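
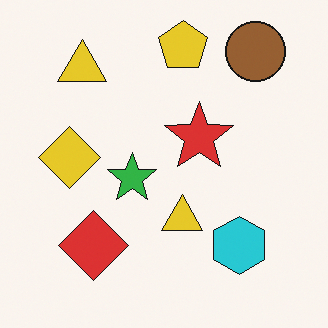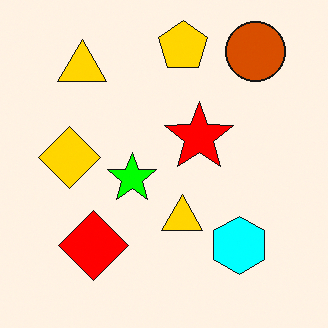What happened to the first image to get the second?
The second image is the first made much more vivid (saturation change).

All colors are more vivid — a global saturation change.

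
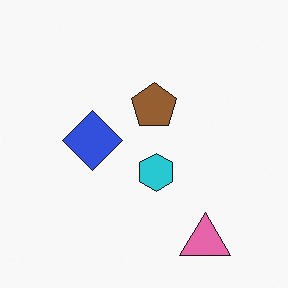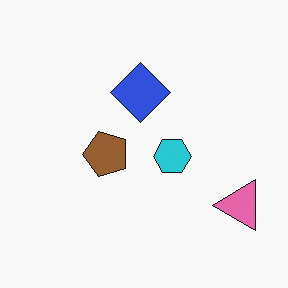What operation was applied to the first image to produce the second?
The second image is the first transposed (reflected across the top-left ↔ bottom-right diagonal).

Shapes have swapped their row and column positions — what was in the top-right is now in the bottom-left — a diagonal reflection.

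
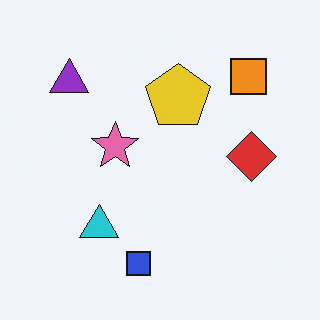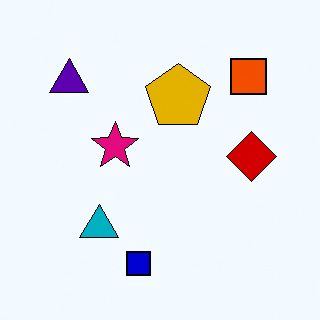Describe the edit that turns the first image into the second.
The second image is the first boosted in contrast.

Tones are pushed away from mid-grey across the whole image — a global contrast change.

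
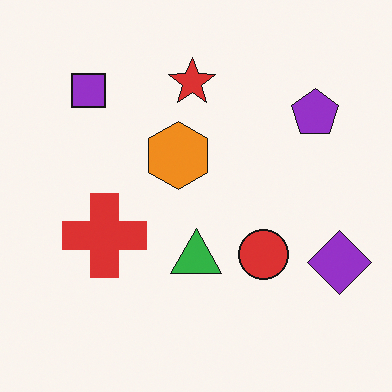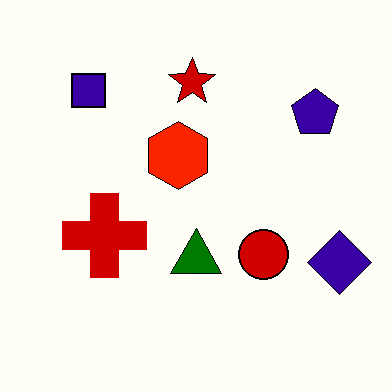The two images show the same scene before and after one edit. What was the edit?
The second image is the first boosted in contrast.

Tones are pushed away from mid-grey across the whole image — a global contrast change.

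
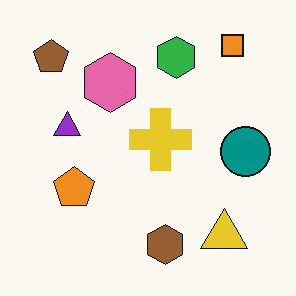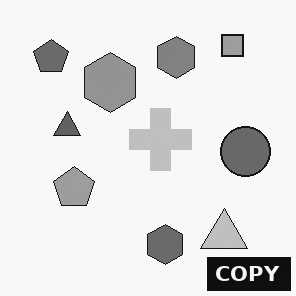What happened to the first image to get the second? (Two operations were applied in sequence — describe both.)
This is the original image converted to grayscale, then watermarked with the text "COPY" in the lower-right corner.

All color is removed — every shape is now a shade of grey. A dark label reading "COPY" appears in the lower-right corner.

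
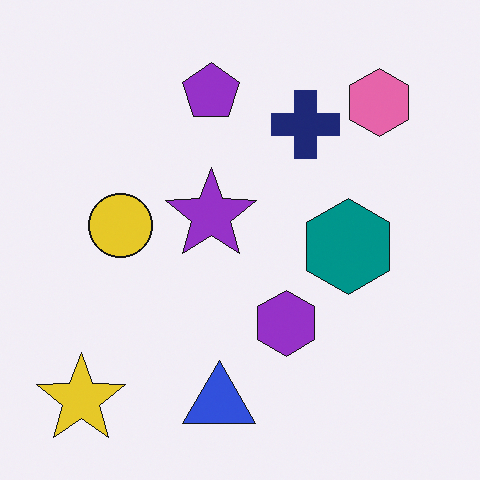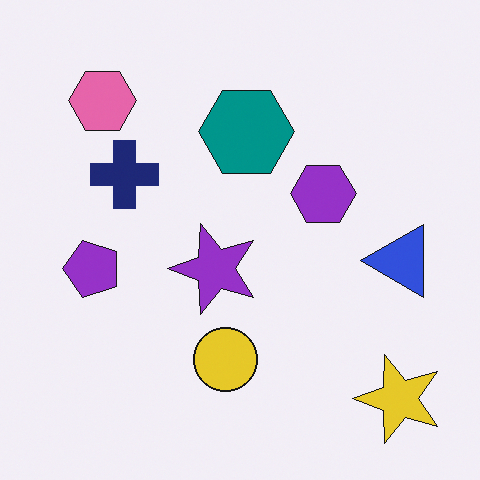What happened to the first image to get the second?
This is the original image rotated 90° counter-clockwise.

The yellow star sits in the bottom-left of the first image and the bottom-right of the second — consistent with a whole-image 90° counter-clockwise rotation.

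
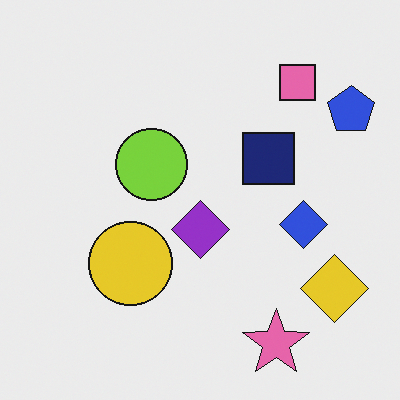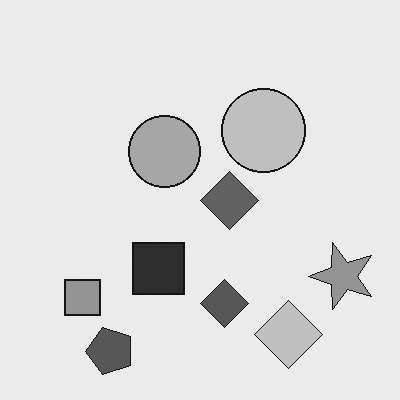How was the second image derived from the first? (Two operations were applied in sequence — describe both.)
The image was converted to grayscale, then transposed (reflected across the top-left ↔ bottom-right diagonal).

All color is removed — every shape is now a shade of grey. Shapes have swapped their row and column positions — what was in the top-right is now in the bottom-left — a diagonal reflection.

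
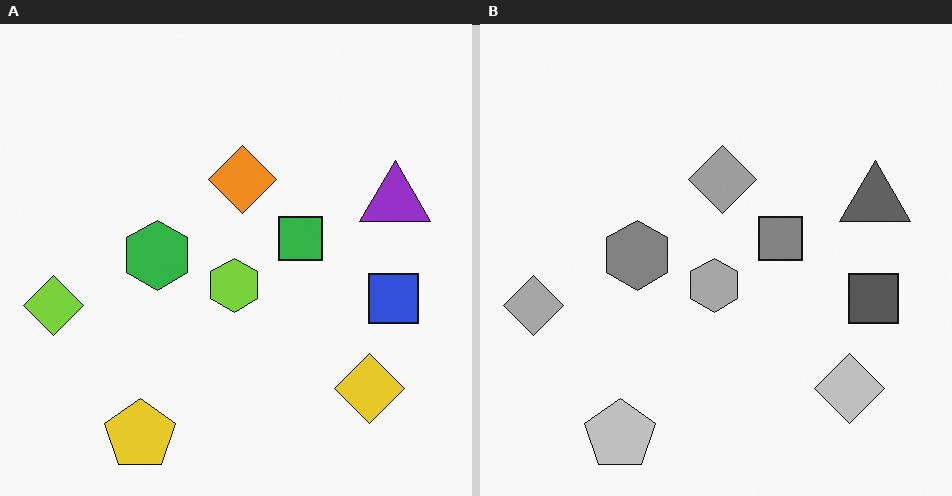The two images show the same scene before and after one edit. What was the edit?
The transformation is: converted to grayscale.

All color is removed — every shape is now a shade of grey.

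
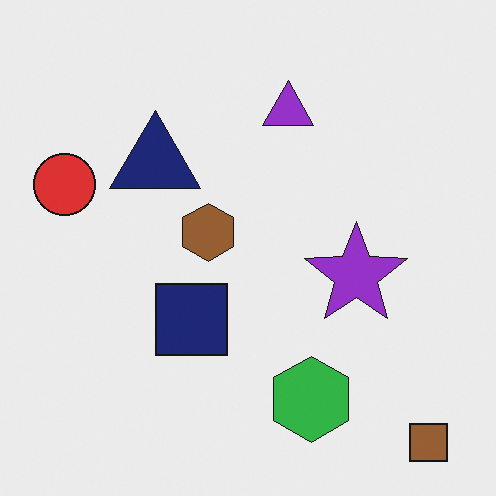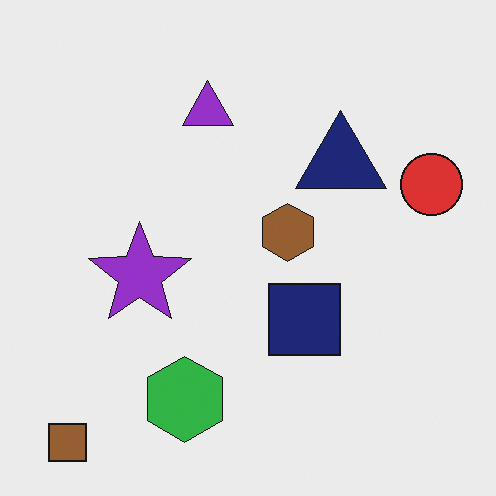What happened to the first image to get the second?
The second image is the first flipped horizontally (left ↔ right).

The red circle is in the left of the first image and the right of the second — shapes on opposite sides of the vertical midline have swapped in a mirror flip.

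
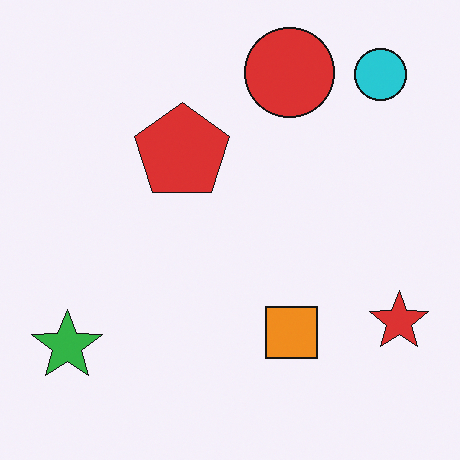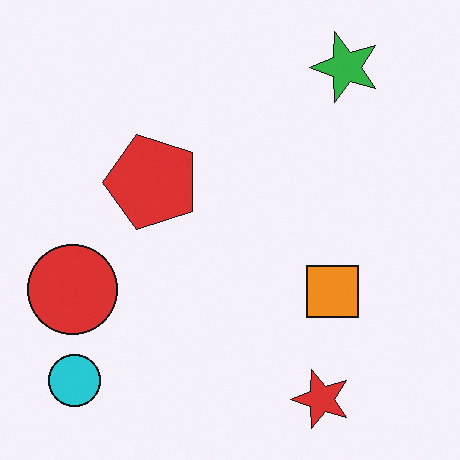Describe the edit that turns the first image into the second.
The image was transposed (reflected across the top-left ↔ bottom-right diagonal).

Shapes have swapped their row and column positions — what was in the top-right is now in the bottom-left — a diagonal reflection.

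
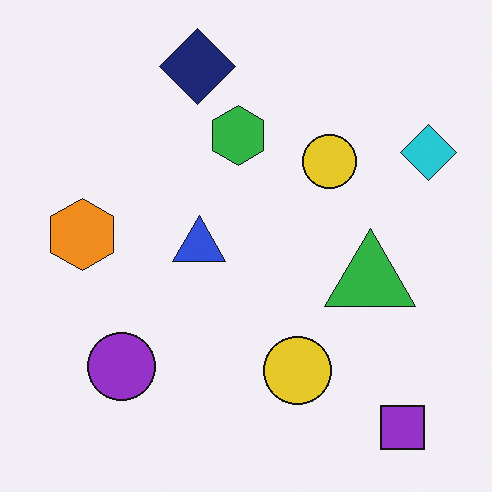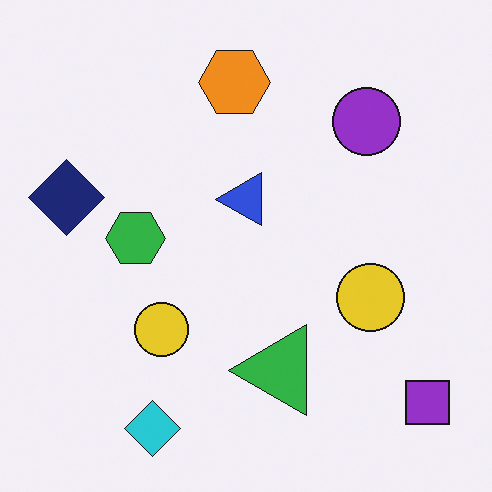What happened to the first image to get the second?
This is the original image transposed (reflected across the top-left ↔ bottom-right diagonal).

Shapes have swapped their row and column positions — what was in the top-right is now in the bottom-left — a diagonal reflection.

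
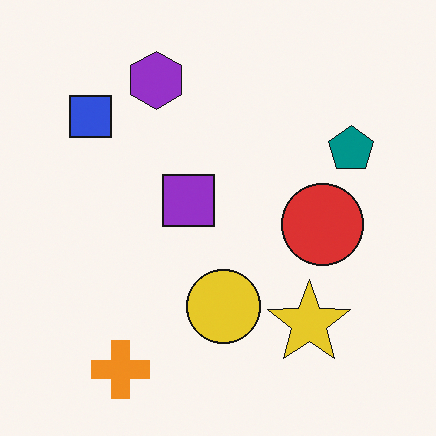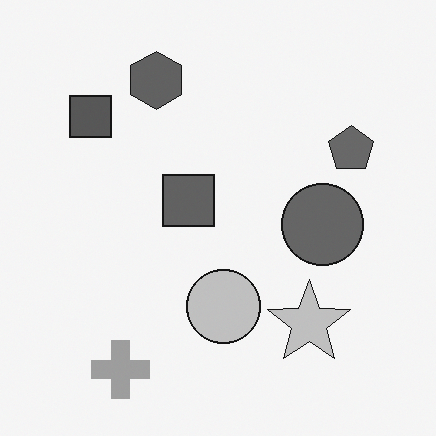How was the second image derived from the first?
It was converted to grayscale.

All color is removed — every shape is now a shade of grey.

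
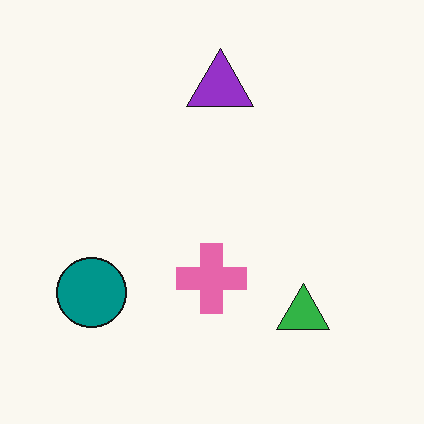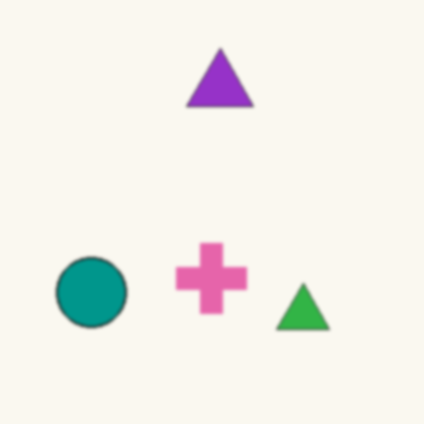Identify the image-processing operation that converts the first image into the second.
This is the original image slightly softened.

Shape edges and outlines are uniformly softened across the whole image.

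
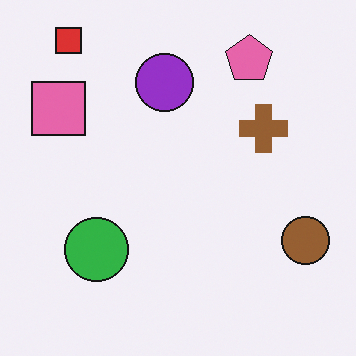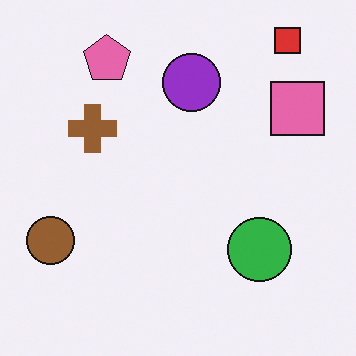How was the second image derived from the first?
Flipped horizontally (left ↔ right).

The brown circle is in the bottom-right of the first image and the bottom-left of the second — shapes on opposite sides of the vertical midline have swapped in a mirror flip.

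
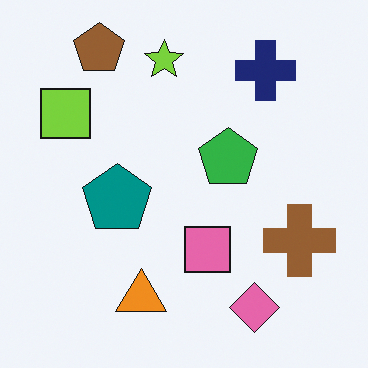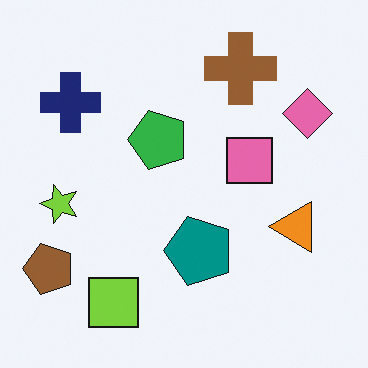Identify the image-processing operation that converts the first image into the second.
This is the original image rotated 90° counter-clockwise.

The brown pentagon sits in the top-left of the first image and the bottom-left of the second — consistent with a whole-image 90° counter-clockwise rotation.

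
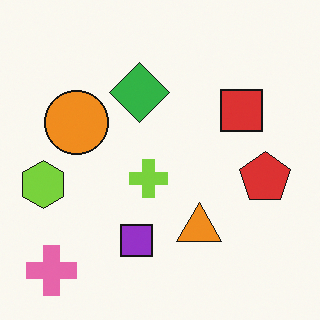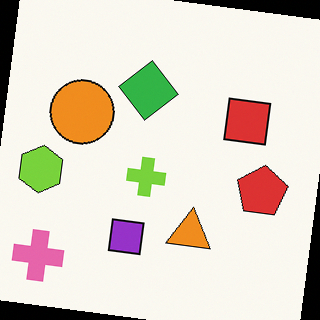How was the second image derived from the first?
It was rotated clockwise by a small amount.

Every shape is tilted by the same angle and the image corners show triangular fill wedges — a whole-image rotation by a non-right angle.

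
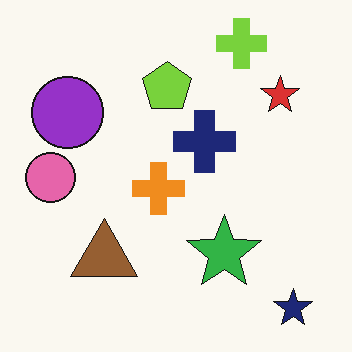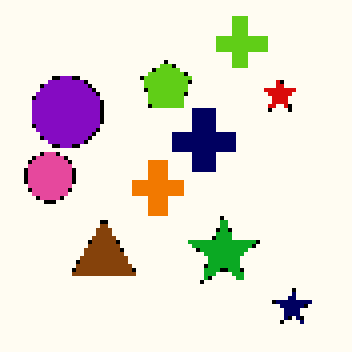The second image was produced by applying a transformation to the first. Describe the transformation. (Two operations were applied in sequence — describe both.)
The second image is the first given slightly increased contrast, then mildly pixelated.

Tones are pushed away from mid-grey across the whole image — a global contrast change. Shapes are reduced to large square blocks; fine edges and outlines are lost — a downscale-then-upscale (mosaic) effect.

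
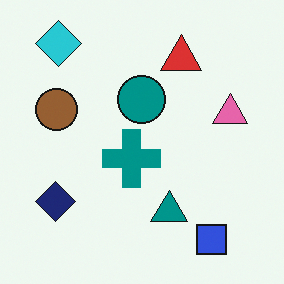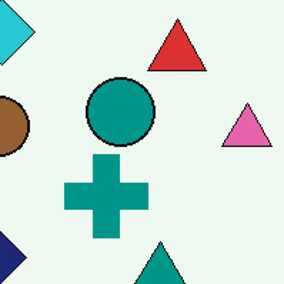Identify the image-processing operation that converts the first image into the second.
Cropped to a modestly smaller region and rescaled.

The visible shapes are larger and the field of view is narrower; shapes near the original edges may be partly or wholly outside the frame — a crop-and-rescale.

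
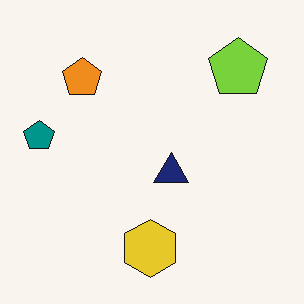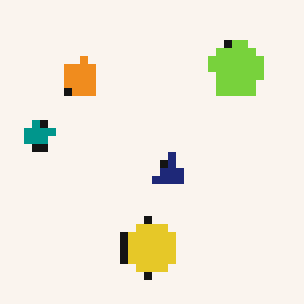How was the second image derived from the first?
The transformation is: moderately pixelated.

Shapes are reduced to large square blocks; fine edges and outlines are lost — a downscale-then-upscale (mosaic) effect.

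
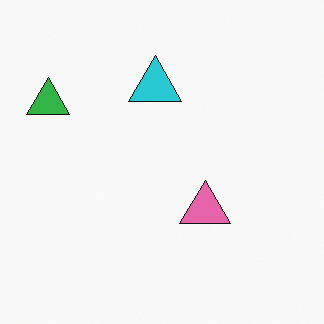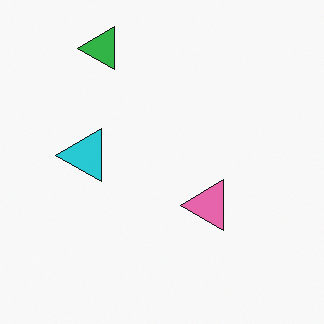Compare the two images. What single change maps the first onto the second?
The transformation is: transposed (reflected across the top-left ↔ bottom-right diagonal).

Shapes have swapped their row and column positions — what was in the top-right is now in the bottom-left — a diagonal reflection.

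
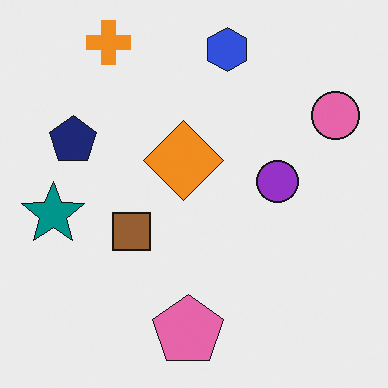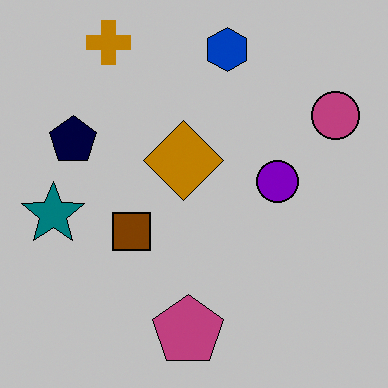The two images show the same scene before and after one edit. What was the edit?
This is the original image heavily posterized to just a handful of flat colors.

Each flat color has snapped to a coarser quantized level — most visibly, the near-white background has dropped to a flat grey.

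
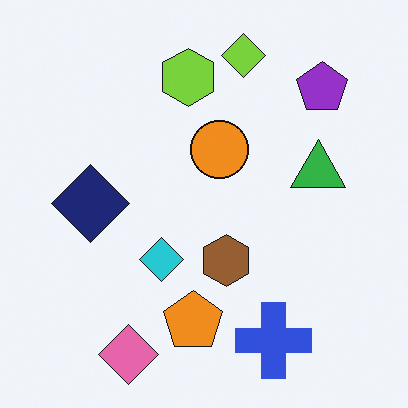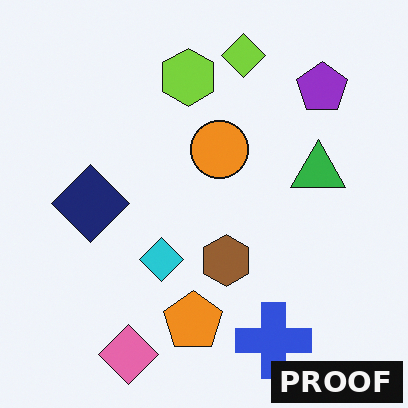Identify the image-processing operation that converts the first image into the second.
The image was watermarked with the text "PROOF" in the lower-right corner.

A dark label reading "PROOF" appears in the lower-right corner.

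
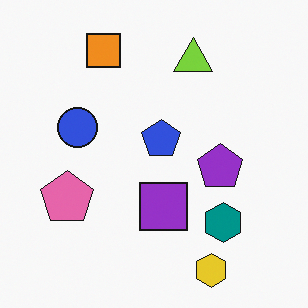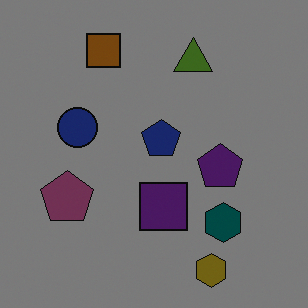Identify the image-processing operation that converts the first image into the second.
The image was darkened a lot.

Every pixel — background and shapes alike — is uniformly darkened.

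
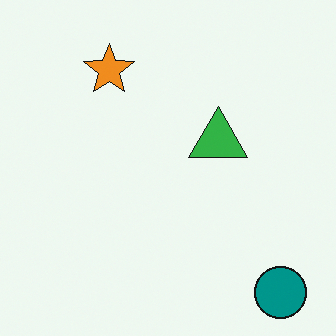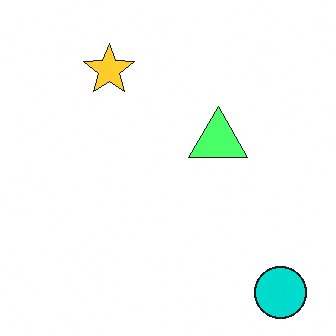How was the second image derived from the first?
The transformation is: substantially brightened.

Every pixel — background and shapes alike — is uniformly brightened.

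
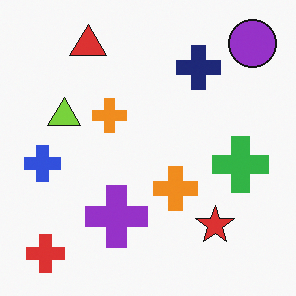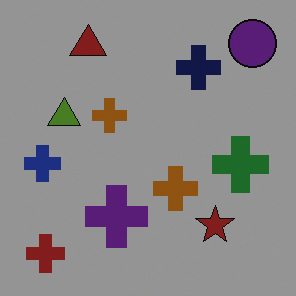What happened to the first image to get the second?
The second image is the first noticeably darkened.

Every pixel — background and shapes alike — is uniformly darkened.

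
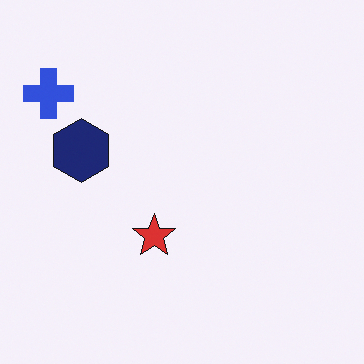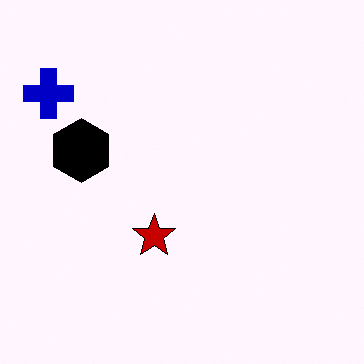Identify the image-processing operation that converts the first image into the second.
It was boosted in contrast.

Tones are pushed away from mid-grey across the whole image — a global contrast change.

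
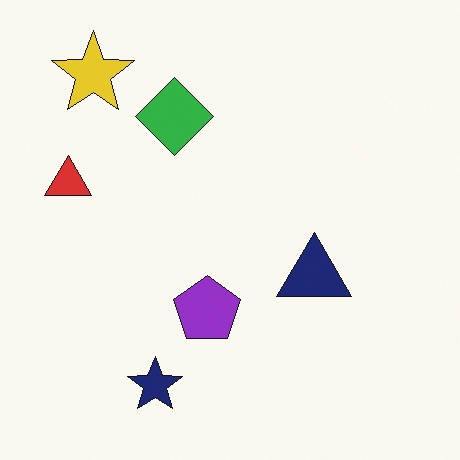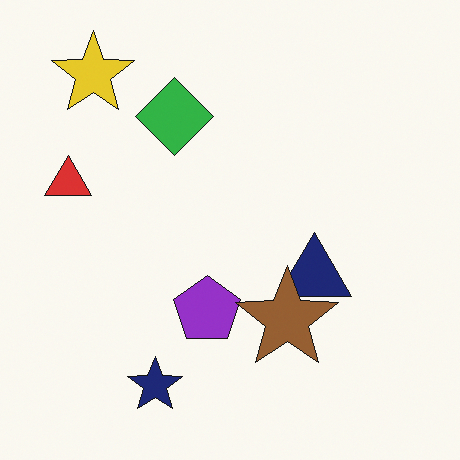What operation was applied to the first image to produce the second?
It was overlaid with an additional brown star.

A brown star appears in the second image that is absent from the first.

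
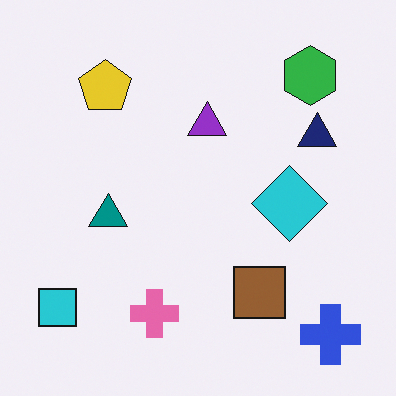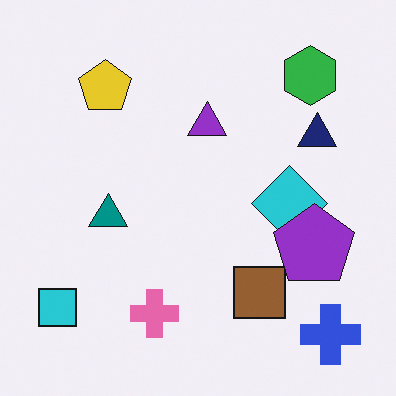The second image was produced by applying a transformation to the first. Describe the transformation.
The image was overlaid with an additional purple pentagon.

A purple pentagon appears in the second image that is absent from the first.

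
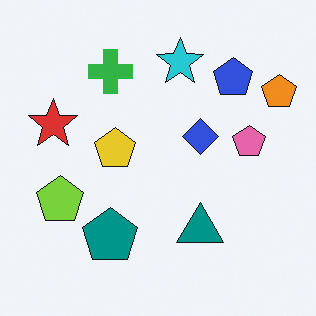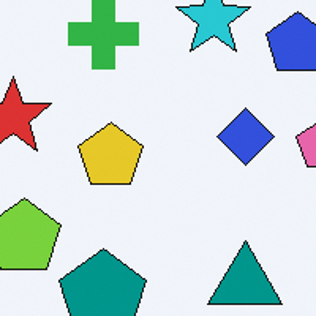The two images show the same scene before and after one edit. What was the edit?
This is the original image cropped to a modestly smaller region and rescaled.

The visible shapes are larger and the field of view is narrower; shapes near the original edges may be partly or wholly outside the frame — a crop-and-rescale.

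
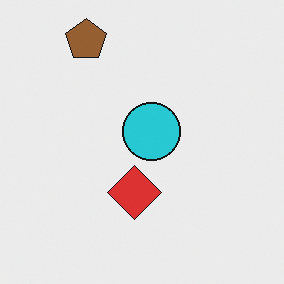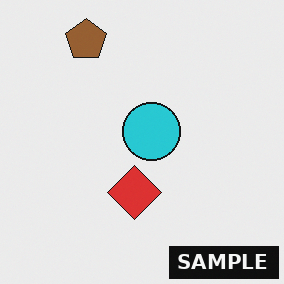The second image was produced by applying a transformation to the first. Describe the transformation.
The transformation is: watermarked with the text "SAMPLE" in the lower-right corner.

A dark label reading "SAMPLE" appears in the lower-right corner.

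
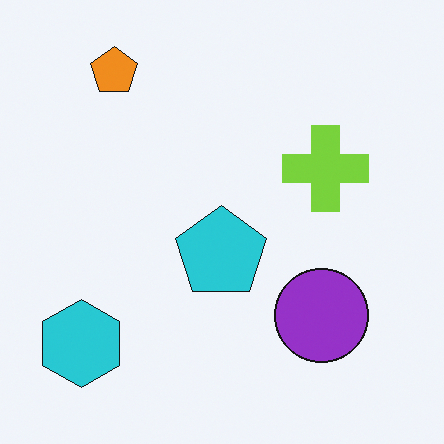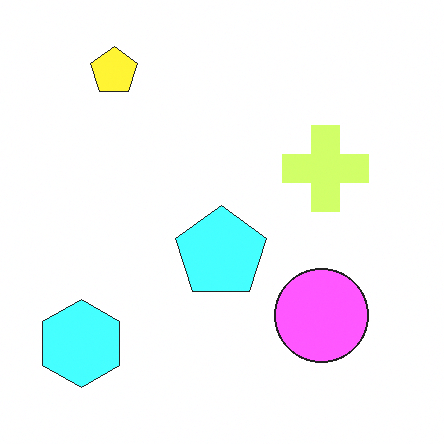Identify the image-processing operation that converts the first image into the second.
The image was noticeably brightened.

Every pixel — background and shapes alike — is uniformly brightened.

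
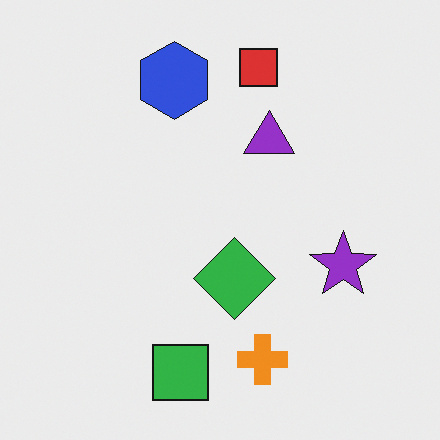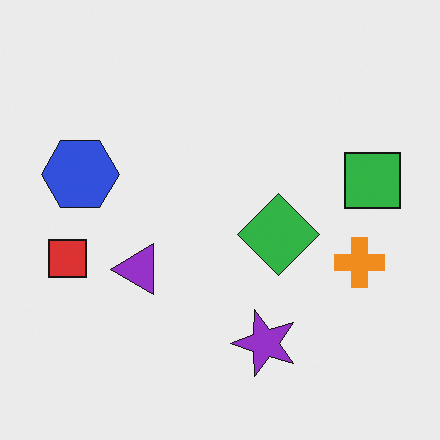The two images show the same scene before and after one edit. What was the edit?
The second image is the first transposed (reflected across the top-left ↔ bottom-right diagonal).

Shapes have swapped their row and column positions — what was in the top-right is now in the bottom-left — a diagonal reflection.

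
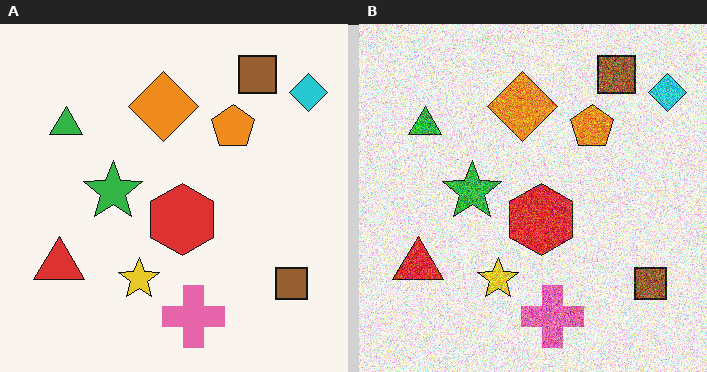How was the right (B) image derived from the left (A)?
It was degraded with strong gaussian noise.

Random speckle covers the whole image, including the flat background.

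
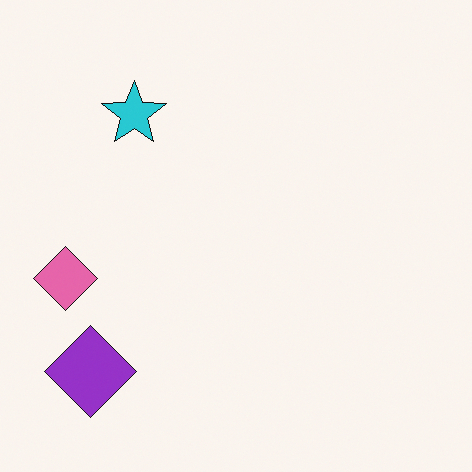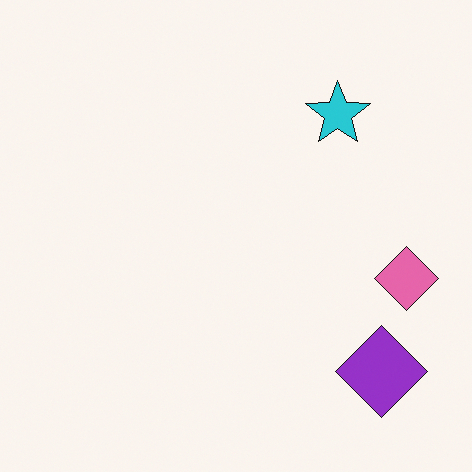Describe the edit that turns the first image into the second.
This is the original image flipped horizontally (left ↔ right).

The pink diamond is in the left of the first image and the right of the second — shapes on opposite sides of the vertical midline have swapped in a mirror flip.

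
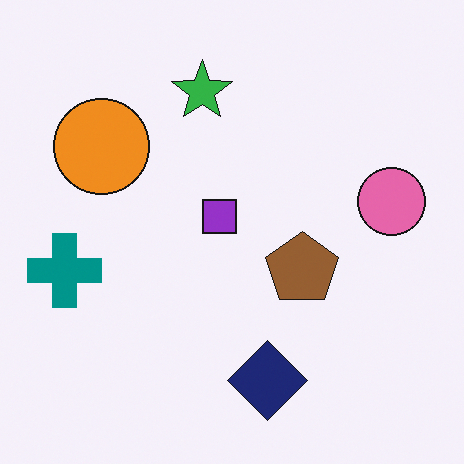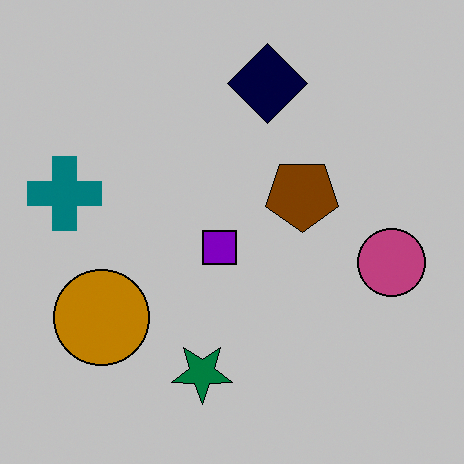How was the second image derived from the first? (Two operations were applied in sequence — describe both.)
The image was heavily posterized to just a handful of flat colors, then flipped vertically (top ↔ bottom).

Each flat color has snapped to a coarser quantized level — most visibly, the near-white background has dropped to a flat grey. The navy diamond is in the bottom of the first image and the top of the second — shapes on opposite sides of the horizontal midline have swapped in a mirror flip.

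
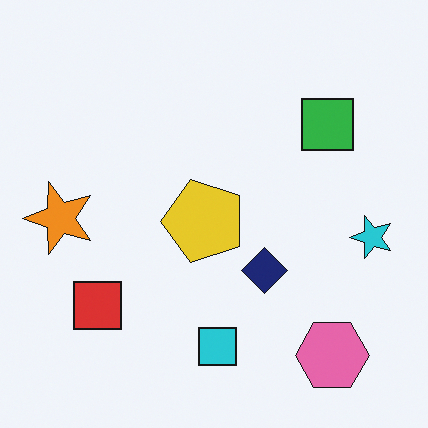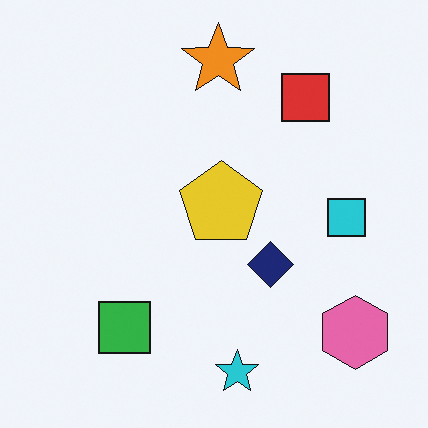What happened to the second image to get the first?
This is the original image transposed (reflected across the top-left ↔ bottom-right diagonal).

Shapes have swapped their row and column positions — what was in the top-right is now in the bottom-left — a diagonal reflection.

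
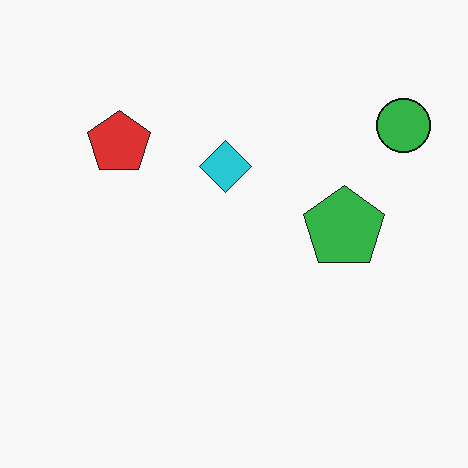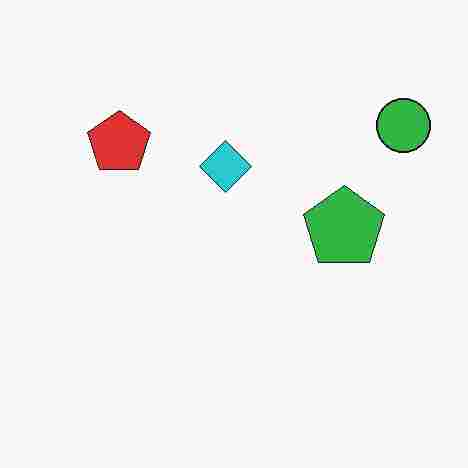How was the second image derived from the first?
It was degraded with heavy JPEG compression.

Blocky 8×8 compression artifacts appear around shape edges and the flat background shows ringing — characteristic JPEG degradation.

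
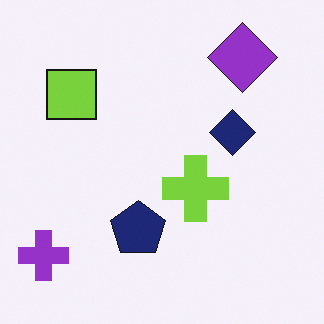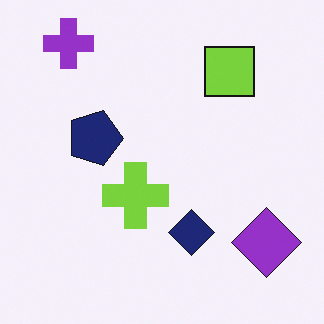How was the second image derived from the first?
The second image is the first rotated 90° clockwise.

The purple cross sits in the bottom-left of the first image and the top-left of the second — consistent with a whole-image 90° clockwise rotation.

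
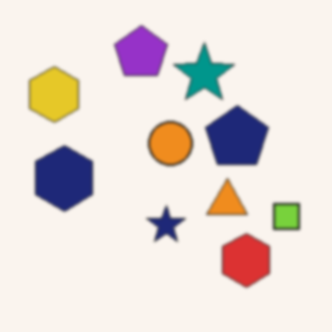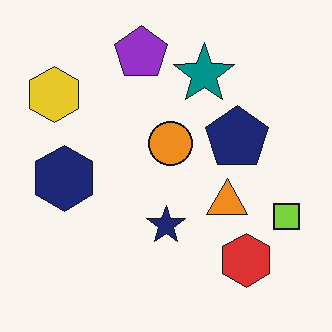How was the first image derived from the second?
The transformation is: given a subtle gaussian blur.

Shape edges and outlines are uniformly softened across the whole image.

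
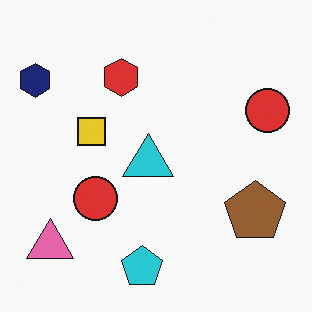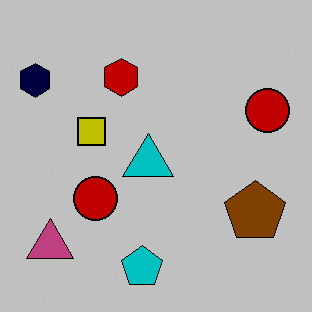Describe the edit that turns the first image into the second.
It was aggressively posterized.

Each flat color has snapped to a coarser quantized level — most visibly, the near-white background has dropped to a flat grey.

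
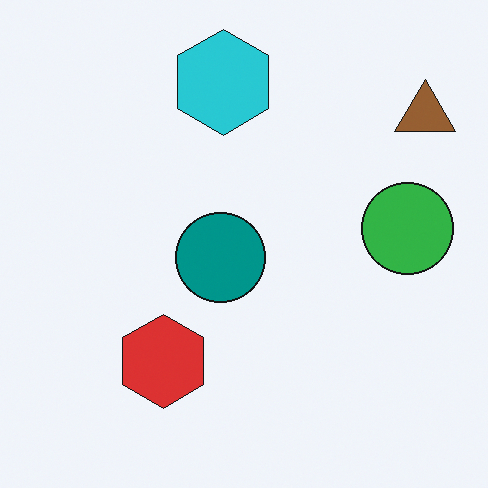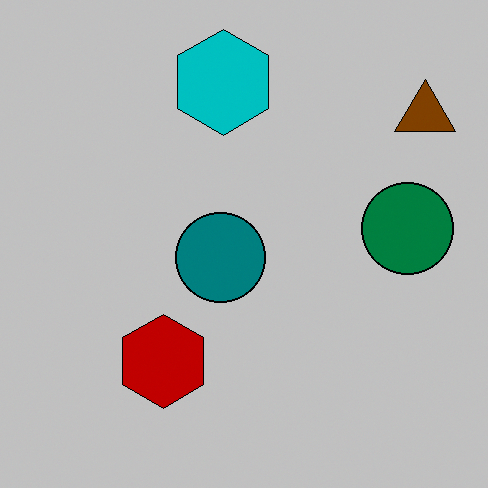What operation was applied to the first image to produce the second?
Heavily posterized to just a handful of flat colors.

Each flat color has snapped to a coarser quantized level — most visibly, the near-white background has dropped to a flat grey.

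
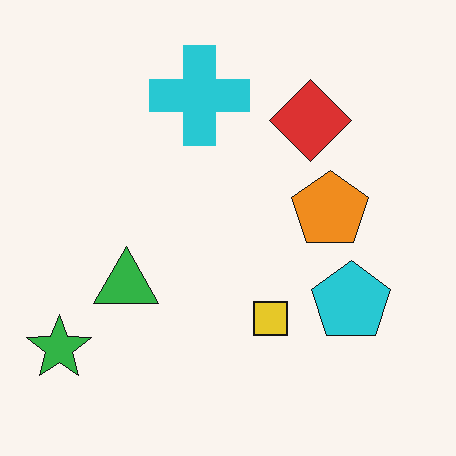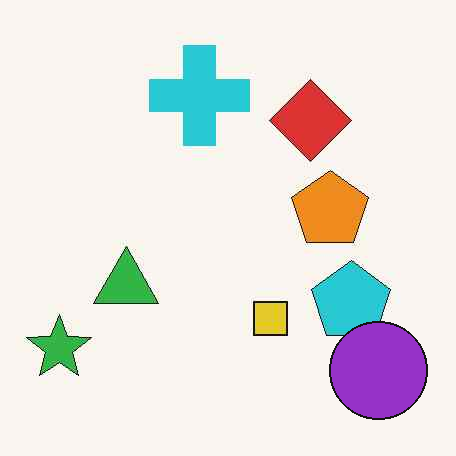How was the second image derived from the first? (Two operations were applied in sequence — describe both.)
The image was given moderate JPEG compression, then overlaid with an additional purple circle.

Blocky 8×8 compression artifacts appear around shape edges and the flat background shows ringing — characteristic JPEG degradation. A purple circle appears in the second image that is absent from the first.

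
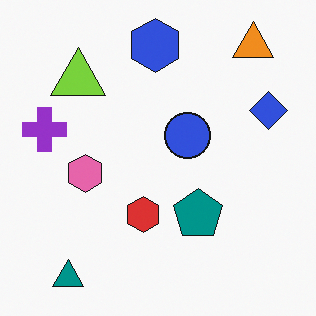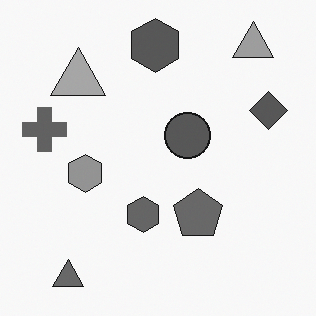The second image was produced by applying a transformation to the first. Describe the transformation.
The image was converted to grayscale.

All color is removed — every shape is now a shade of grey.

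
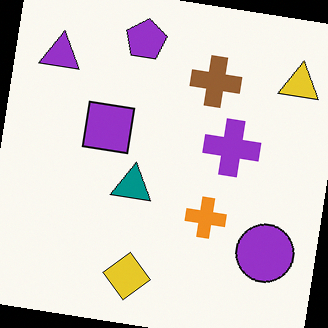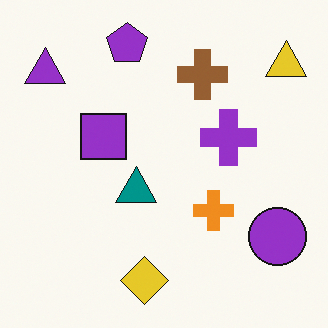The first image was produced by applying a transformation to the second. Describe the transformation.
This is the original image rotated clockwise by a small amount.

Every shape is tilted by the same angle and the image corners show triangular fill wedges — a whole-image rotation by a non-right angle.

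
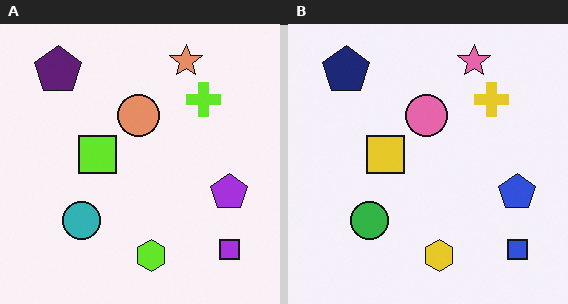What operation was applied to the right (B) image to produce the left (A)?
The left (A) image is the right (B) hue-shifted slightly.

Every shape's color has rotated by the same amount around the hue wheel — a uniform hue shift.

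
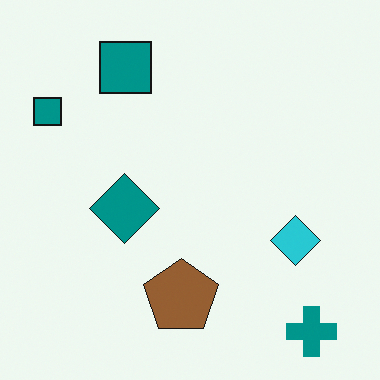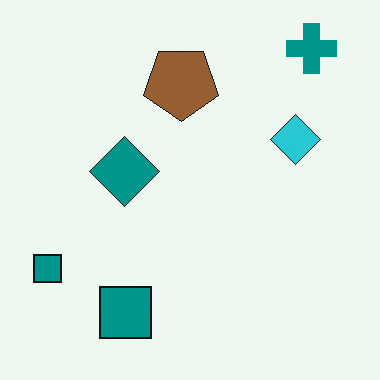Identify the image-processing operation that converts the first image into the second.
The second image is the first flipped vertically (top ↔ bottom).

The teal cross is in the bottom-right of the first image and the top-right of the second — shapes on opposite sides of the horizontal midline have swapped in a mirror flip.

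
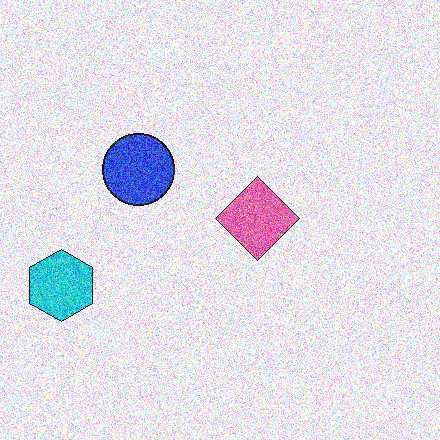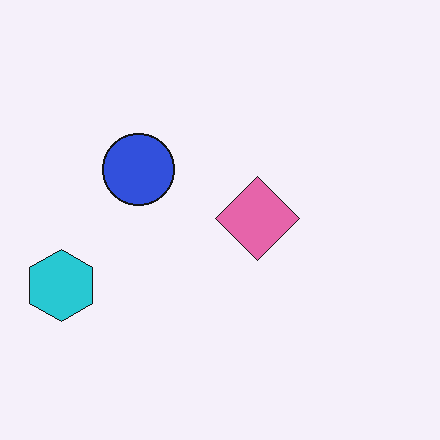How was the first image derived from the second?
The transformation is: degraded with a thick layer of grain.

Random speckle covers the whole image, including the flat background.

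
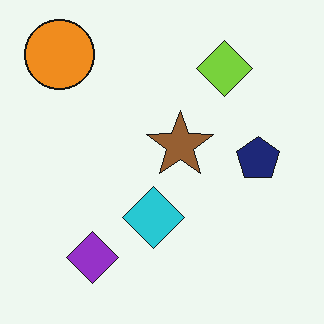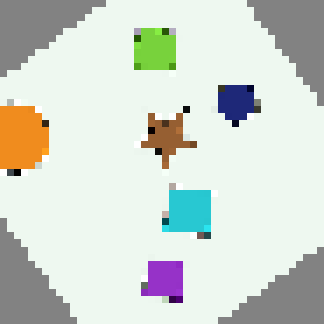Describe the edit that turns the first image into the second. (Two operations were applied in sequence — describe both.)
The image was rotated counter-clockwise by a large amount — several tens of degrees, then pixelated into visible square blocks.

Every shape is tilted by the same angle and the image corners show triangular fill wedges — a whole-image rotation by a non-right angle. Shapes are reduced to large square blocks; fine edges and outlines are lost — a downscale-then-upscale (mosaic) effect.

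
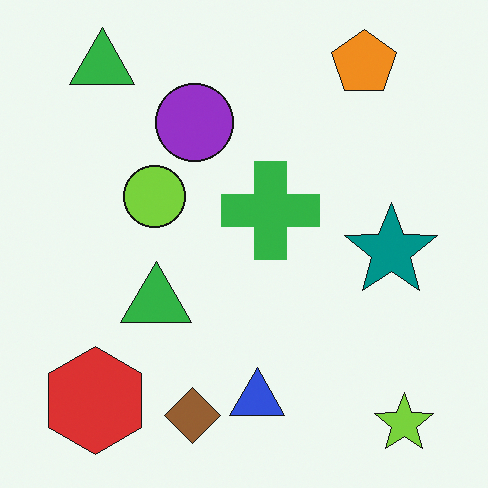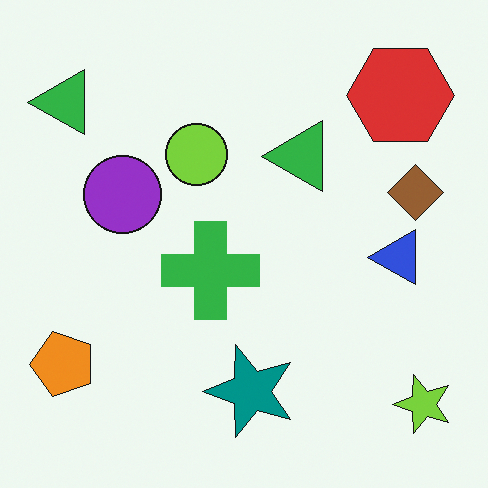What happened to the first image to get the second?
It was transposed (reflected across the top-left ↔ bottom-right diagonal).

Shapes have swapped their row and column positions — what was in the top-right is now in the bottom-left — a diagonal reflection.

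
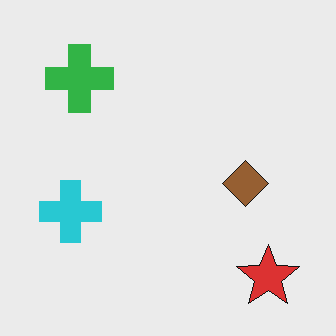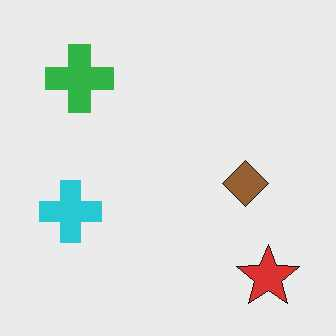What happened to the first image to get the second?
This is the original image given moderate JPEG compression.

Blocky 8×8 compression artifacts appear around shape edges and the flat background shows ringing — characteristic JPEG degradation.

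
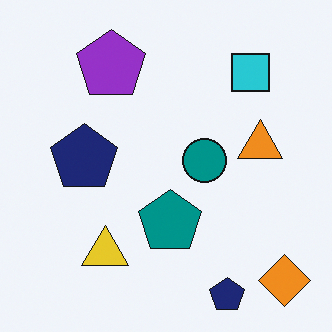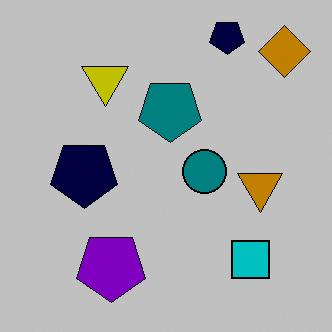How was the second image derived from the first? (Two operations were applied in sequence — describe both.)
The image was heavily posterized to just a handful of flat colors, then flipped vertically (top ↔ bottom).

Each flat color has snapped to a coarser quantized level — most visibly, the near-white background has dropped to a flat grey. The orange diamond is in the bottom-right of the first image and the top-right of the second — shapes on opposite sides of the horizontal midline have swapped in a mirror flip.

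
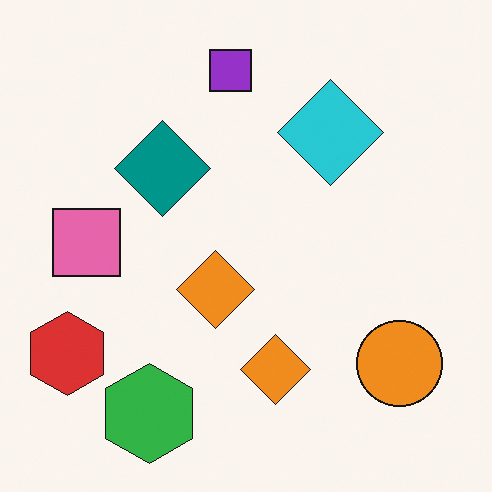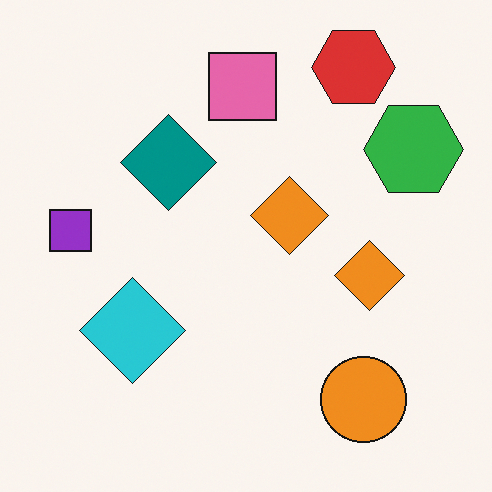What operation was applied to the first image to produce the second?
The second image is the first transposed (reflected across the top-left ↔ bottom-right diagonal).

Shapes have swapped their row and column positions — what was in the top-right is now in the bottom-left — a diagonal reflection.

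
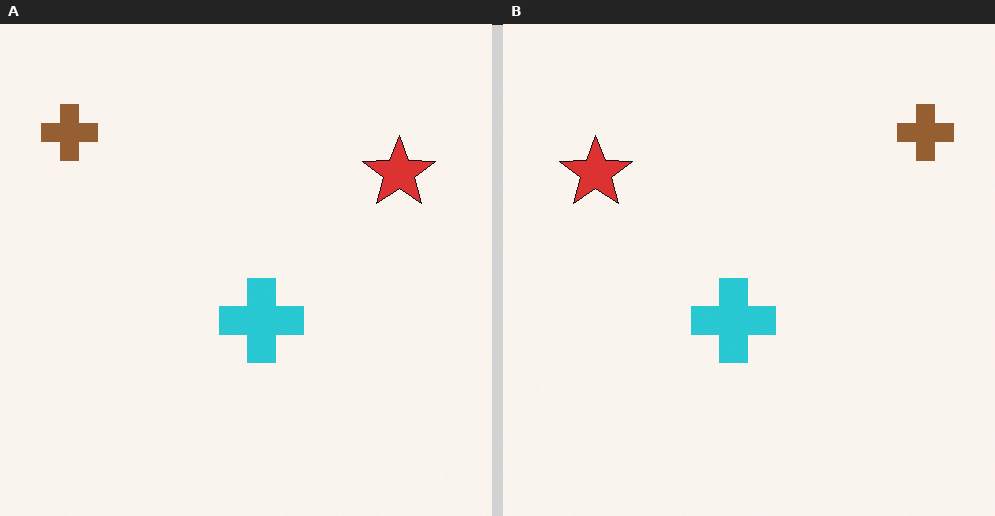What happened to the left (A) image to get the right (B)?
The image was flipped horizontally (left ↔ right).

The brown cross is in the top-left of the left (A) image and the top-right of the right (B) — shapes on opposite sides of the vertical midline have swapped in a mirror flip.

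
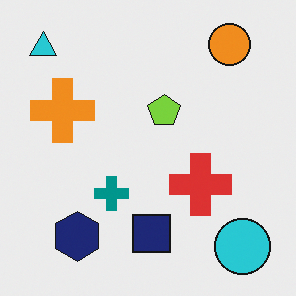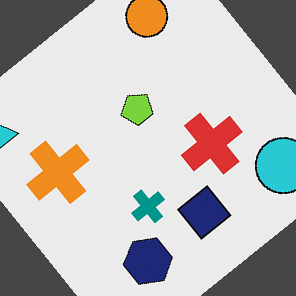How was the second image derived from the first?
The image was rotated counter-clockwise by a large amount — several tens of degrees.

Every shape is tilted by the same angle and the image corners show triangular fill wedges — a whole-image rotation by a non-right angle.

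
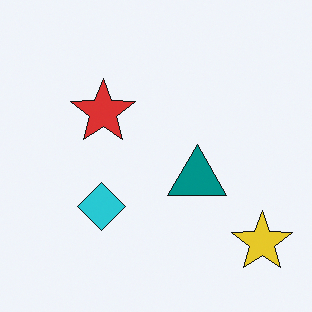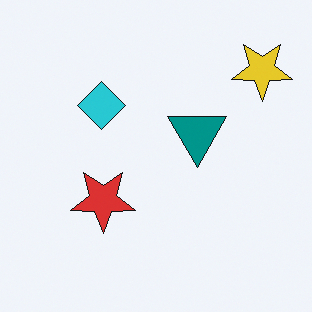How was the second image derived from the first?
Flipped vertically (top ↔ bottom).

The yellow star is in the bottom-right of the first image and the top-right of the second — shapes on opposite sides of the horizontal midline have swapped in a mirror flip.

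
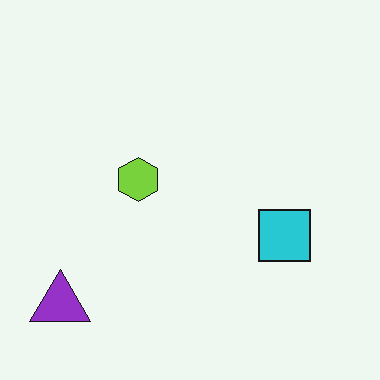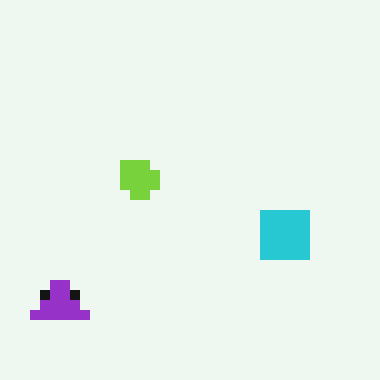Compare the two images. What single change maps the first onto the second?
Coarsely pixelated.

Shapes are reduced to large square blocks; fine edges and outlines are lost — a downscale-then-upscale (mosaic) effect.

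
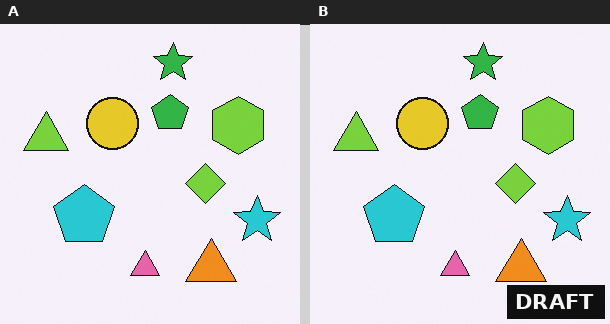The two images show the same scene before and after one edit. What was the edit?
The transformation is: watermarked with the text "DRAFT" in the lower-right corner.

A dark label reading "DRAFT" appears in the lower-right corner.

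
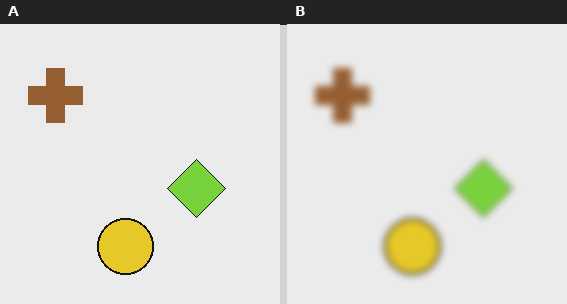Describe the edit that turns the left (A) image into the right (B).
Moderately blurred.

Shape edges and outlines are uniformly softened across the whole image.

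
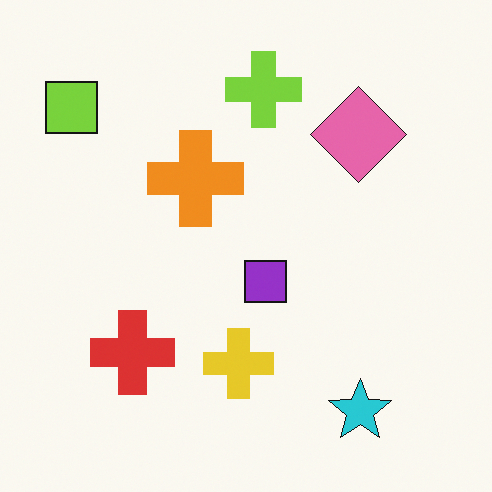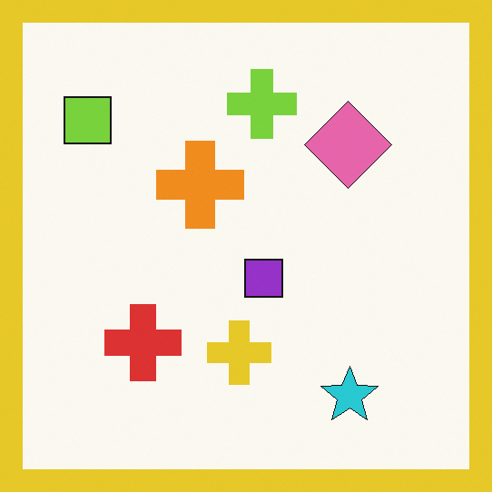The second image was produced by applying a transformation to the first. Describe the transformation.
The second image is the first framed with a yellow border.

A solid yellow frame runs around the edge of the second image, with the content slightly shrunk inside it.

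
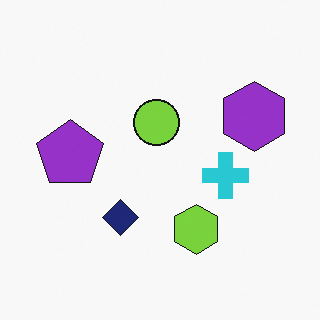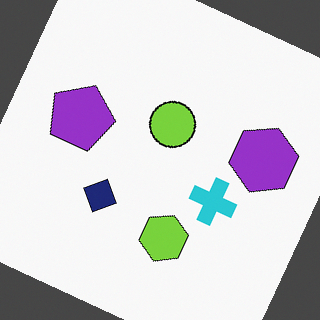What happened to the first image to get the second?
The transformation is: rotated clockwise by a moderate amount.

Every shape is tilted by the same angle and the image corners show triangular fill wedges — a whole-image rotation by a non-right angle.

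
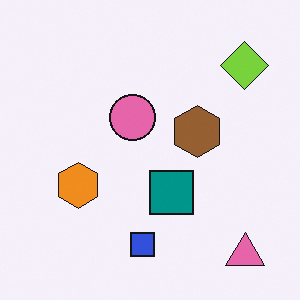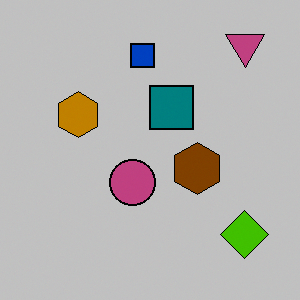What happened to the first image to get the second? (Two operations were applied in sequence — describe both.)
The second image is the first flipped vertically (top ↔ bottom), then heavily posterized to just a handful of flat colors.

The pink triangle is in the bottom-right of the first image and the top-right of the second — shapes on opposite sides of the horizontal midline have swapped in a mirror flip. Each flat color has snapped to a coarser quantized level — most visibly, the near-white background has dropped to a flat grey.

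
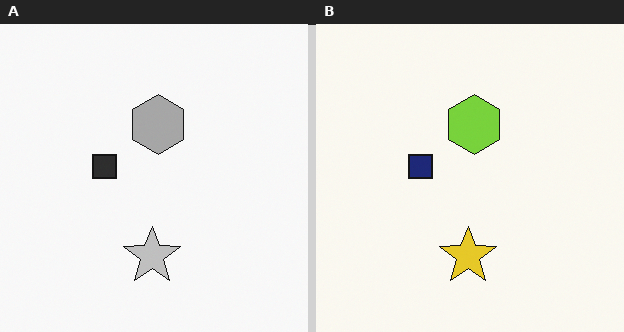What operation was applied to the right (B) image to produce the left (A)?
The image was converted to grayscale.

All color is removed — every shape is now a shade of grey.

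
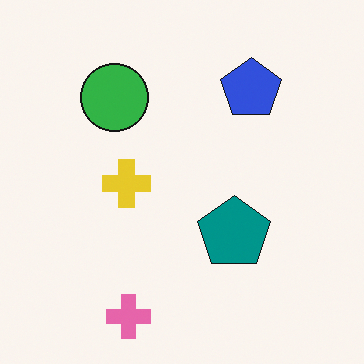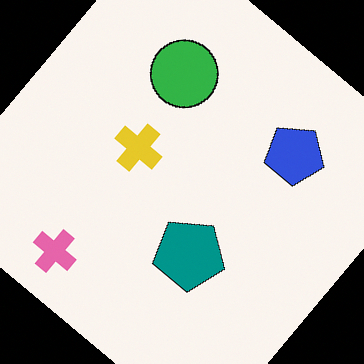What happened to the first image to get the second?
It was rotated clockwise by a large amount — several tens of degrees.

Every shape is tilted by the same angle and the image corners show triangular fill wedges — a whole-image rotation by a non-right angle.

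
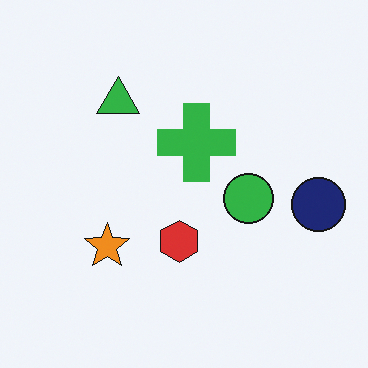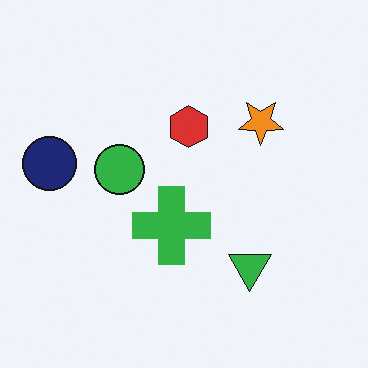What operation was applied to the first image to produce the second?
It was rotated 180°.

The navy circle sits in the right of the first image and the left of the second — consistent with a whole-image 180° rotation.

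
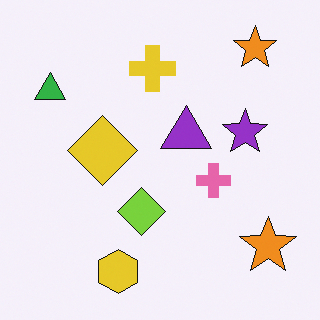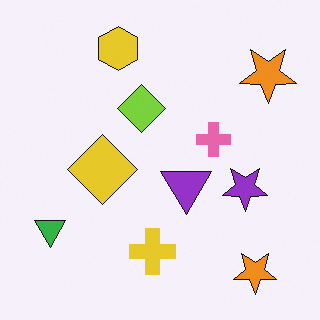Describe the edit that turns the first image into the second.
This is the original image flipped vertically (top ↔ bottom).

The yellow hexagon is in the bottom of the first image and the top of the second — shapes on opposite sides of the horizontal midline have swapped in a mirror flip.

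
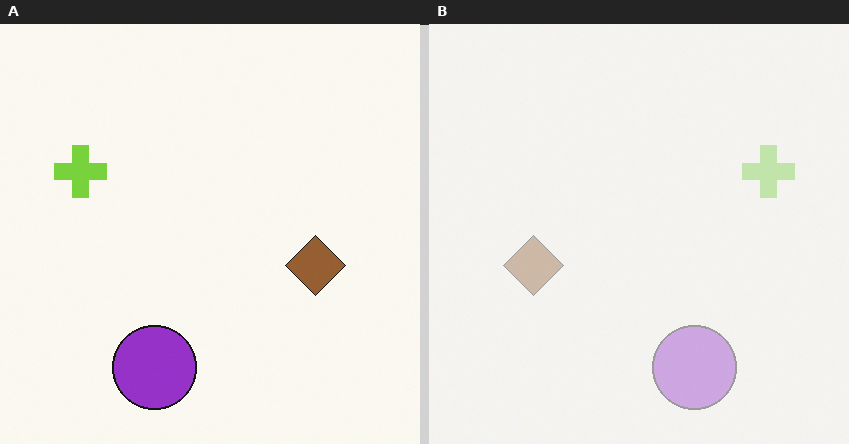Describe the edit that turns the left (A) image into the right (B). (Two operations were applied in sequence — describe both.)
The transformation is: flipped horizontally (left ↔ right), then washed out (contrast reduced).

The lime cross is in the left of the left (A) image and the right of the right (B) — shapes on opposite sides of the vertical midline have swapped in a mirror flip. Tones are pushed toward mid-grey across the whole image — a global contrast change.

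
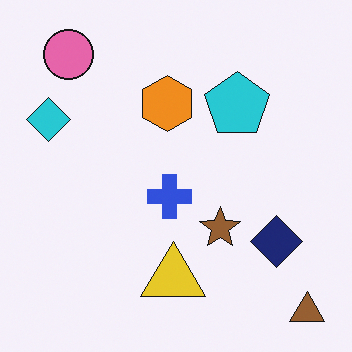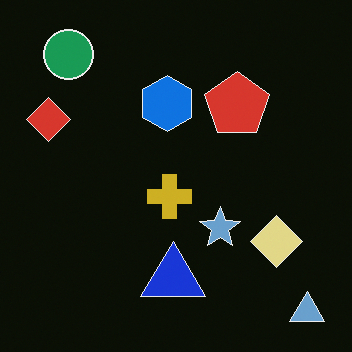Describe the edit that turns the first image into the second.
This is the original image color-inverted (negative).

The light background has become dark and every shape's color is its complement — a photographic negative.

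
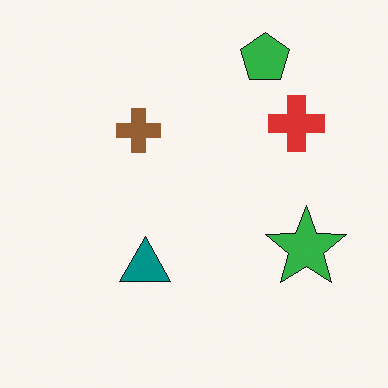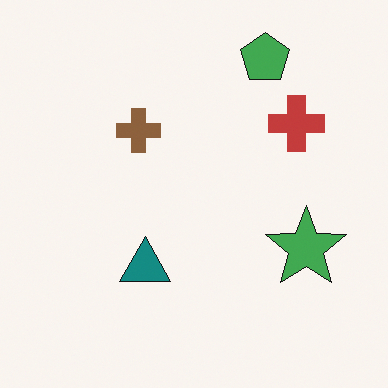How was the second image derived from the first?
The transformation is: slightly desaturated.

All colors are more muted and greyish — a global saturation change.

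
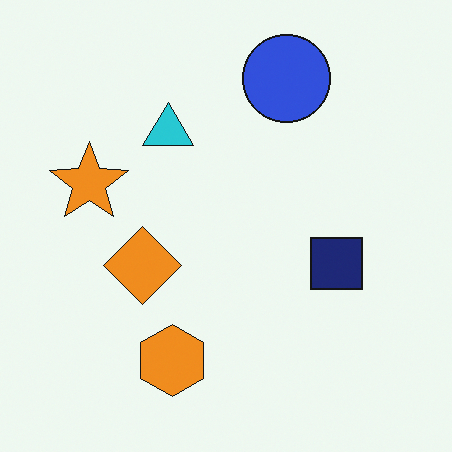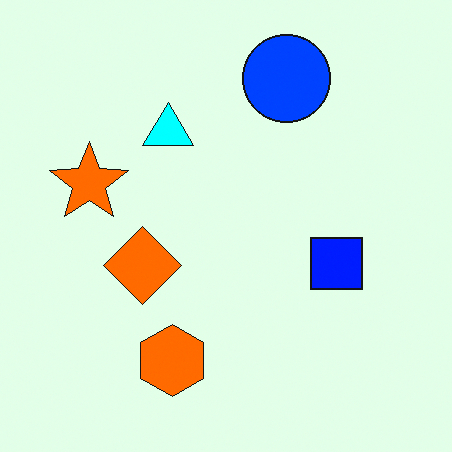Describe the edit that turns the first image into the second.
The transformation is: heavily oversaturated.

All colors are more vivid — a global saturation change.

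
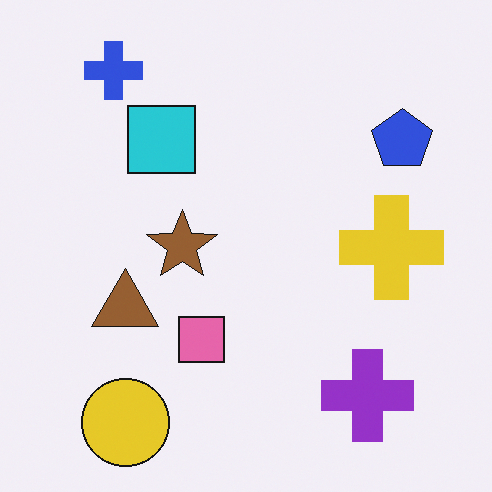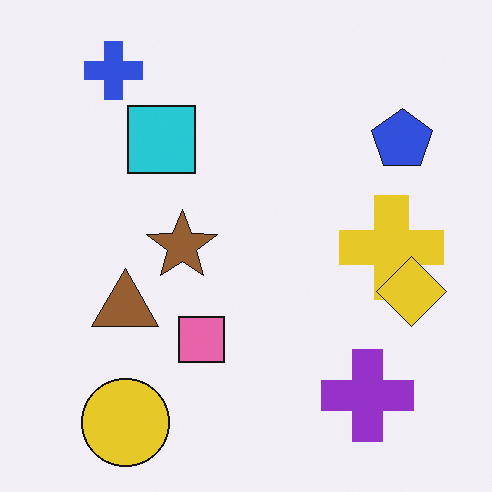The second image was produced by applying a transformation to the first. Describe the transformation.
The transformation is: overlaid with an additional yellow diamond.

A yellow diamond appears in the second image that is absent from the first.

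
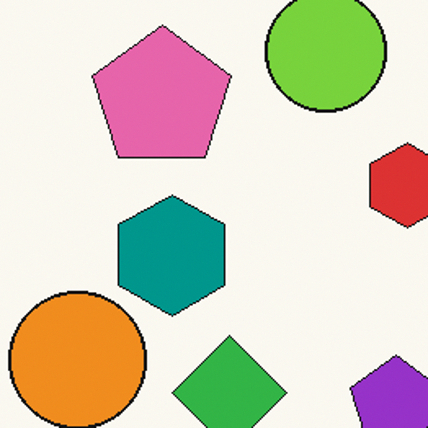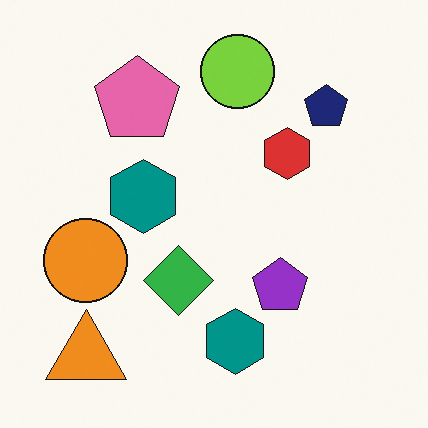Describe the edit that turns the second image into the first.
The first image is the second cropped to a noticeably smaller region and rescaled.

The visible shapes are larger and the field of view is narrower; shapes near the original edges may be partly or wholly outside the frame — a crop-and-rescale.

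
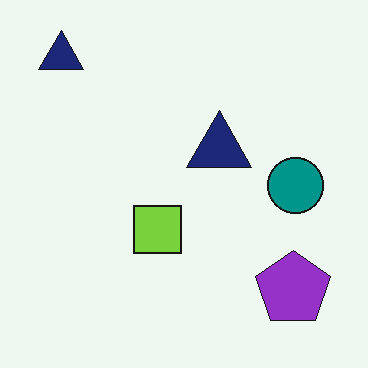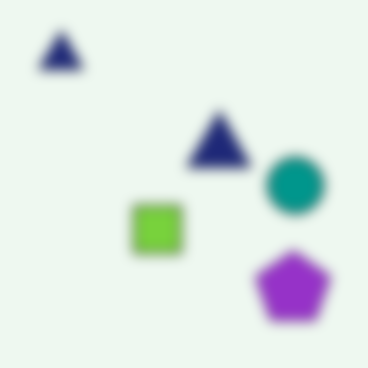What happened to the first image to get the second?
The image was heavily blurred.

Shape edges and outlines are uniformly softened across the whole image.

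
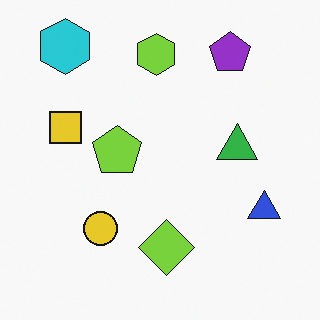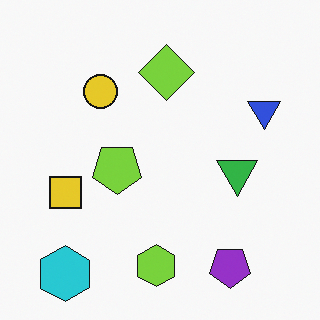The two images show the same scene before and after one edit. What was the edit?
The second image is the first flipped vertically (top ↔ bottom).

The cyan hexagon is in the top-left of the first image and the bottom-left of the second — shapes on opposite sides of the horizontal midline have swapped in a mirror flip.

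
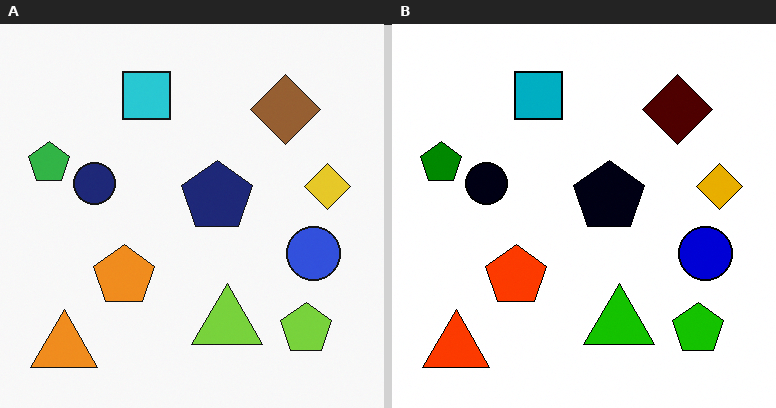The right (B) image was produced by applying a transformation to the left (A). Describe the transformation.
Boosted in contrast.

Tones are pushed away from mid-grey across the whole image — a global contrast change.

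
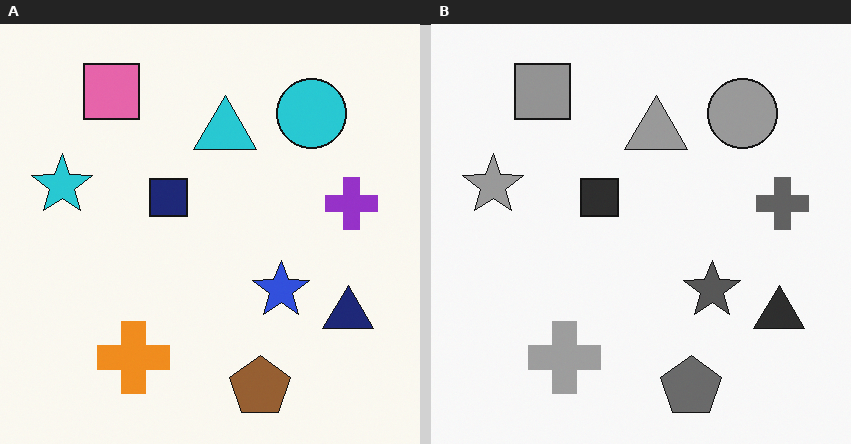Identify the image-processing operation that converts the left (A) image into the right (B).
Converted to grayscale.

All color is removed — every shape is now a shade of grey.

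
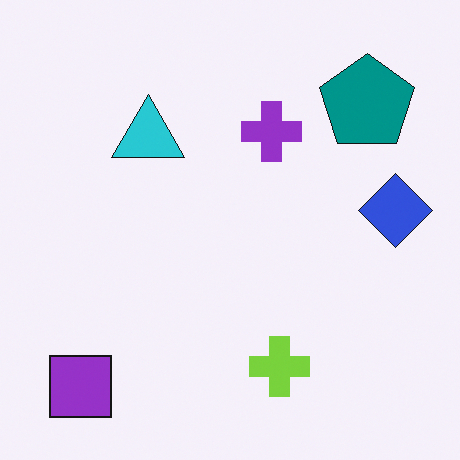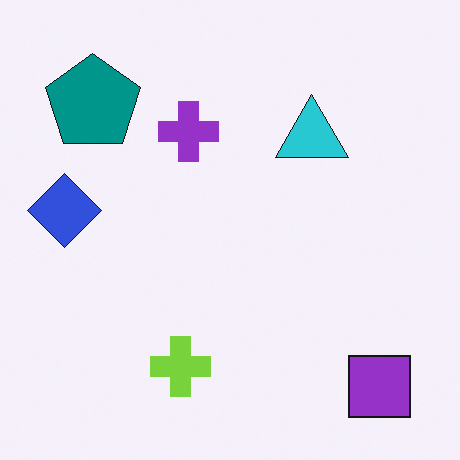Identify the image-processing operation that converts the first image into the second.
The second image is the first flipped horizontally (left ↔ right).

The blue diamond is in the right of the first image and the left of the second — shapes on opposite sides of the vertical midline have swapped in a mirror flip.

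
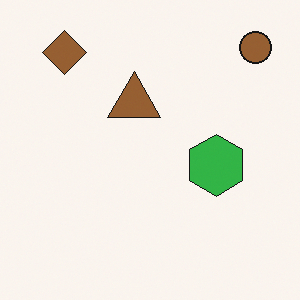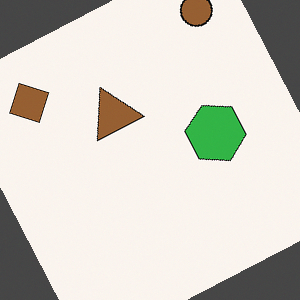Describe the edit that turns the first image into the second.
Rotated counter-clockwise by a clearly visible amount.

Every shape is tilted by the same angle and the image corners show triangular fill wedges — a whole-image rotation by a non-right angle.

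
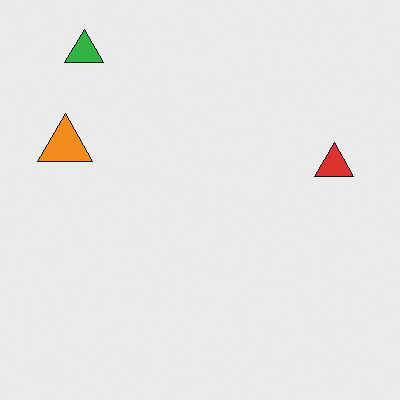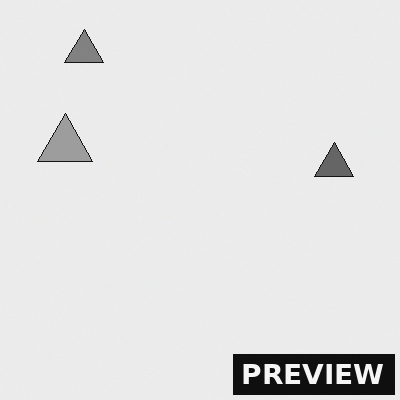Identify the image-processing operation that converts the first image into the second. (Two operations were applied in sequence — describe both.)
Converted to grayscale, then watermarked with the text "PREVIEW" in the lower-right corner.

All color is removed — every shape is now a shade of grey. A dark label reading "PREVIEW" appears in the lower-right corner.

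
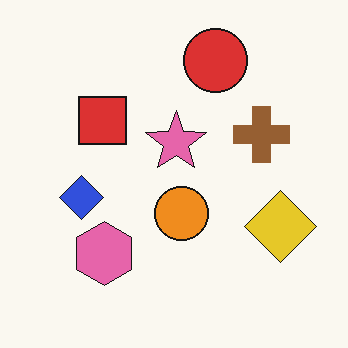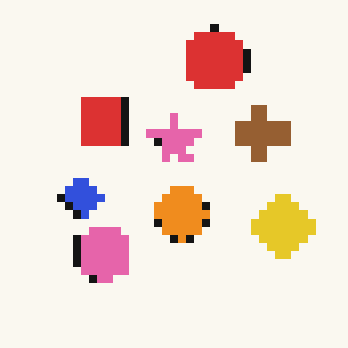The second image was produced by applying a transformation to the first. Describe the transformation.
This is the original image moderately pixelated.

Shapes are reduced to large square blocks; fine edges and outlines are lost — a downscale-then-upscale (mosaic) effect.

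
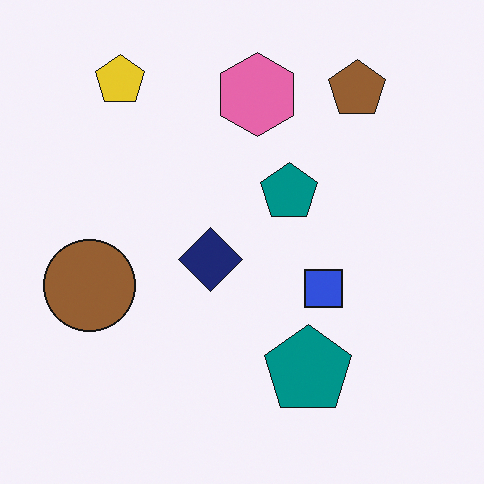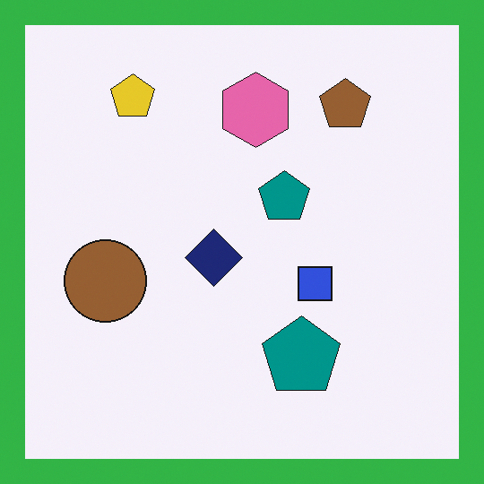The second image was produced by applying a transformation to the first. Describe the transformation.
The transformation is: framed with a green border.

A solid green frame runs around the edge of the second image, with the content slightly shrunk inside it.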